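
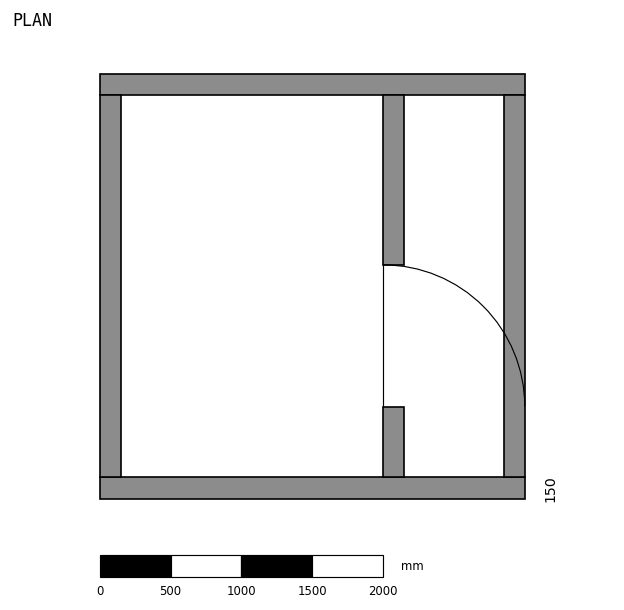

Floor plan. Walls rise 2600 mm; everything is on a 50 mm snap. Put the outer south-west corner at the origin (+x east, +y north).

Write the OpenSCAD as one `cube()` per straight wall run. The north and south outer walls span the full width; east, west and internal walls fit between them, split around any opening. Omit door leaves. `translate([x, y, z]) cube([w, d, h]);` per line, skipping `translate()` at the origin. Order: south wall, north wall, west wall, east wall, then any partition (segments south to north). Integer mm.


cube([3000, 150, 2600]);
translate([0, 2850, 0]) cube([3000, 150, 2600]);
translate([0, 150, 0]) cube([150, 2700, 2600]);
translate([2850, 150, 0]) cube([150, 2700, 2600]);
translate([2000, 150, 0]) cube([150, 500, 2600]);
translate([2000, 1650, 0]) cube([150, 1200, 2600]);


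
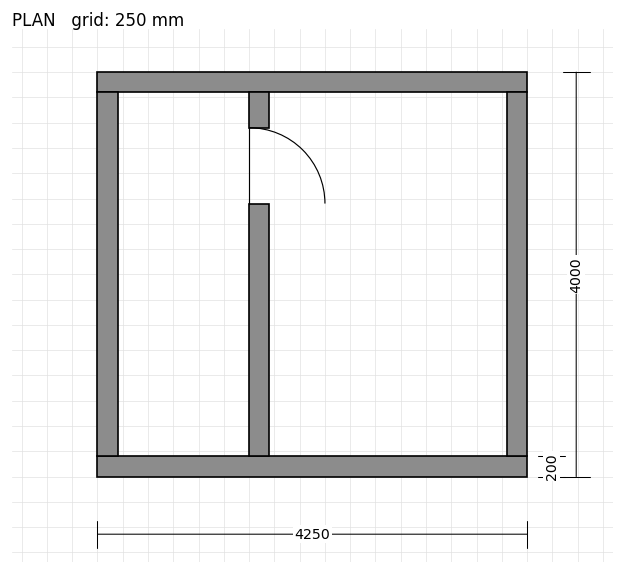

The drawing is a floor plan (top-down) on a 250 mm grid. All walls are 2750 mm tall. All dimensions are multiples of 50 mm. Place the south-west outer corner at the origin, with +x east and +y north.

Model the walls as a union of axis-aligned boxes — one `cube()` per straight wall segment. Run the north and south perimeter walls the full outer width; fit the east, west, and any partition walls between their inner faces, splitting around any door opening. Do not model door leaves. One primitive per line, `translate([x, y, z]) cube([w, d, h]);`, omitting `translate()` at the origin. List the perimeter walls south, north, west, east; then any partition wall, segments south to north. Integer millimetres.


cube([4250, 200, 2750]);
translate([0, 3800, 0]) cube([4250, 200, 2750]);
translate([0, 200, 0]) cube([200, 3600, 2750]);
translate([4050, 200, 0]) cube([200, 3600, 2750]);
translate([1500, 200, 0]) cube([200, 2500, 2750]);
translate([1500, 3450, 0]) cube([200, 350, 2750]);


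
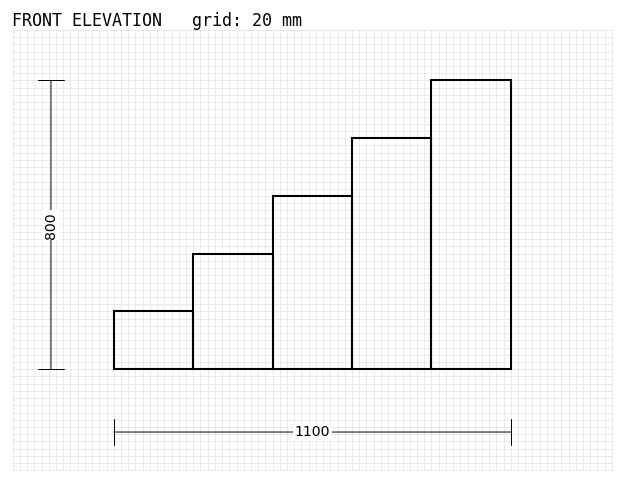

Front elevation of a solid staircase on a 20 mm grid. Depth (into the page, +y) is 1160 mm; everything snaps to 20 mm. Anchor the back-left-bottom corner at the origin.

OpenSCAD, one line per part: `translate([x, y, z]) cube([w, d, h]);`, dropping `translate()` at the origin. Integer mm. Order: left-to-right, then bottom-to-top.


cube([220, 1160, 160]);
translate([220, 0, 0]) cube([220, 1160, 320]);
translate([440, 0, 0]) cube([220, 1160, 480]);
translate([660, 0, 0]) cube([220, 1160, 640]);
translate([880, 0, 0]) cube([220, 1160, 800]);


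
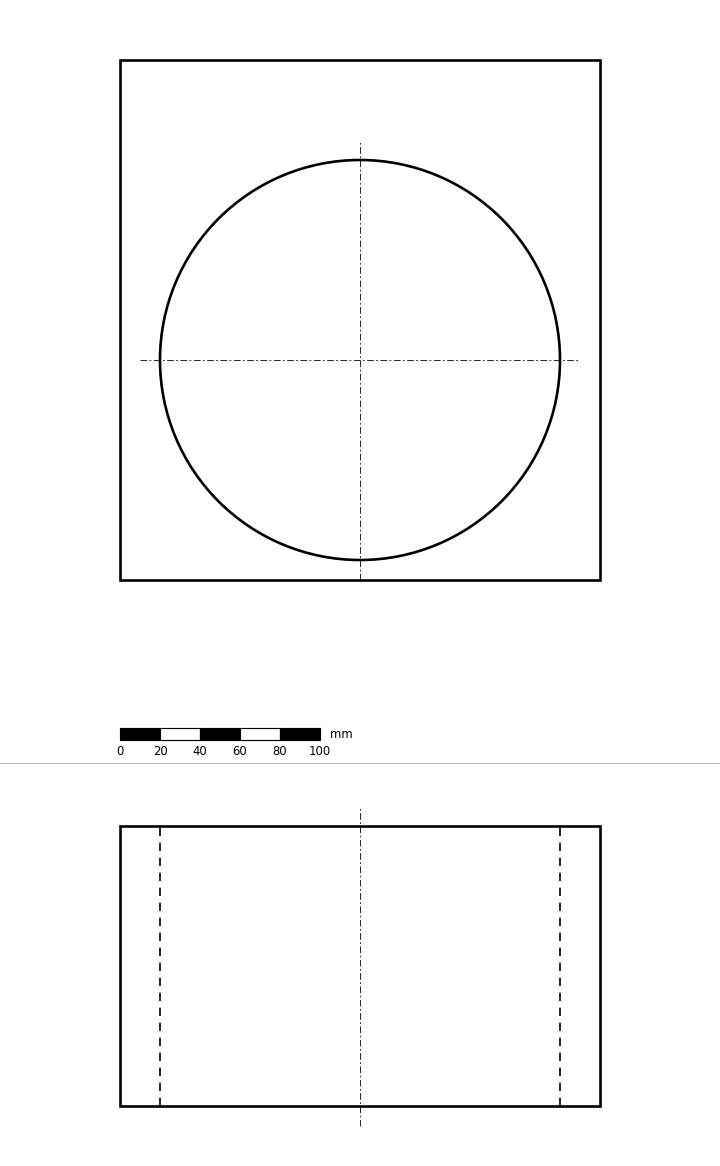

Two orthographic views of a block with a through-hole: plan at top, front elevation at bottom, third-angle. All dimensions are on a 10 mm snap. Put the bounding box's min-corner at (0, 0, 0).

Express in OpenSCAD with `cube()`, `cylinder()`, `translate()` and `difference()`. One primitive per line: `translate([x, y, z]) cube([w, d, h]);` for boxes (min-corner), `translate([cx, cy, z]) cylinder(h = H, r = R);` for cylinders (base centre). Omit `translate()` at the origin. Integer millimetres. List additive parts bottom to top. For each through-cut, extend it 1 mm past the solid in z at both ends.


difference() {
  cube([240, 260, 140]);
  translate([120, 110, -1]) cylinder(h = 142, r = 100);
}


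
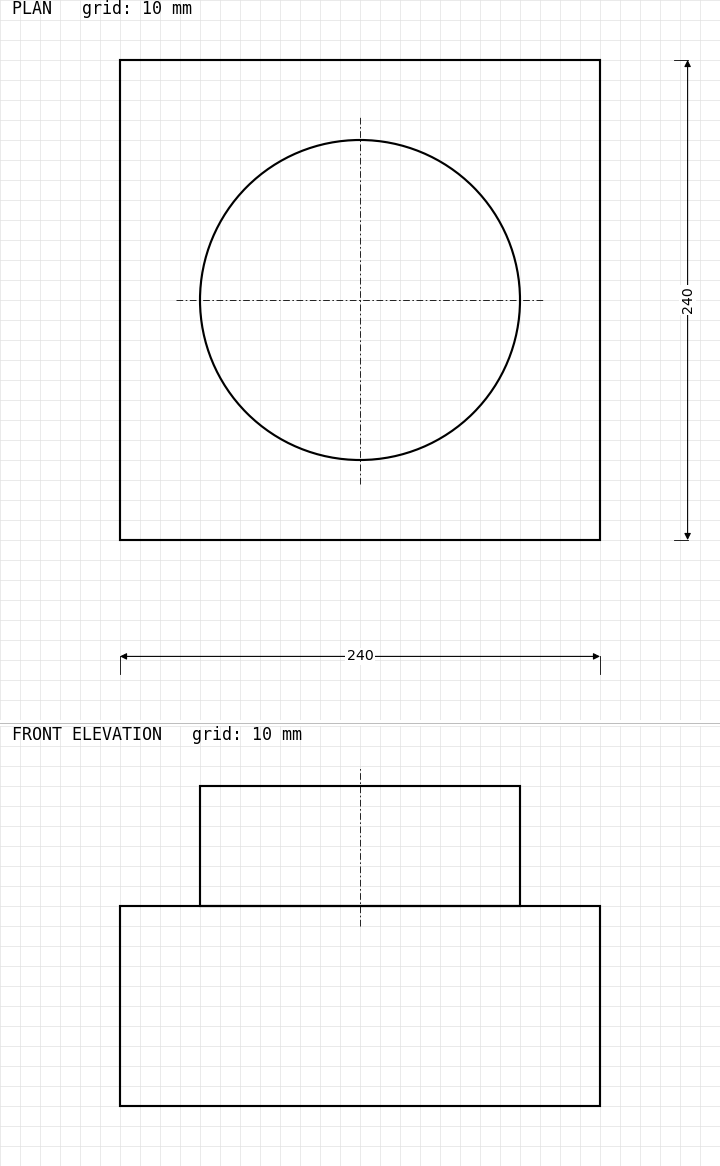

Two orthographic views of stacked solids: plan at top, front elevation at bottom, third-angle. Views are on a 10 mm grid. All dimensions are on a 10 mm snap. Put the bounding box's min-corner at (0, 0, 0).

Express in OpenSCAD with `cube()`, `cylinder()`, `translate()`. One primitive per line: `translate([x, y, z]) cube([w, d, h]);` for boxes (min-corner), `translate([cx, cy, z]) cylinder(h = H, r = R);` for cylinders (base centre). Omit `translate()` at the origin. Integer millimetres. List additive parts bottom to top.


cube([240, 240, 100]);
translate([120, 120, 100]) cylinder(h = 60, r = 80);


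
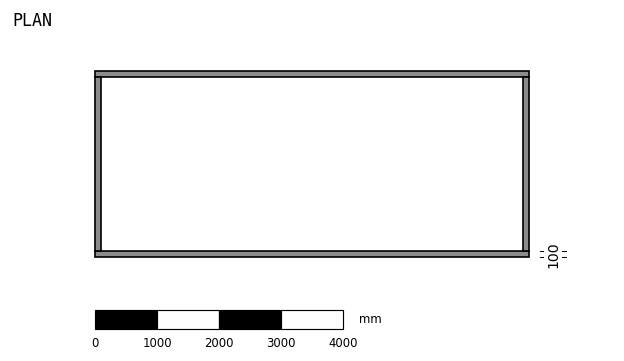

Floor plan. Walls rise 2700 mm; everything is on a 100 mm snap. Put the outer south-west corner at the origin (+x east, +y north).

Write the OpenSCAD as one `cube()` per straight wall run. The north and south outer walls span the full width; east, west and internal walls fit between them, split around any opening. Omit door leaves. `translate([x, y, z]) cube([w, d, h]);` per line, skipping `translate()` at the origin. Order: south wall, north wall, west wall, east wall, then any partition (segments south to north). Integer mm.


cube([7000, 100, 2700]);
translate([0, 2900, 0]) cube([7000, 100, 2700]);
translate([0, 100, 0]) cube([100, 2800, 2700]);
translate([6900, 100, 0]) cube([100, 2800, 2700]);


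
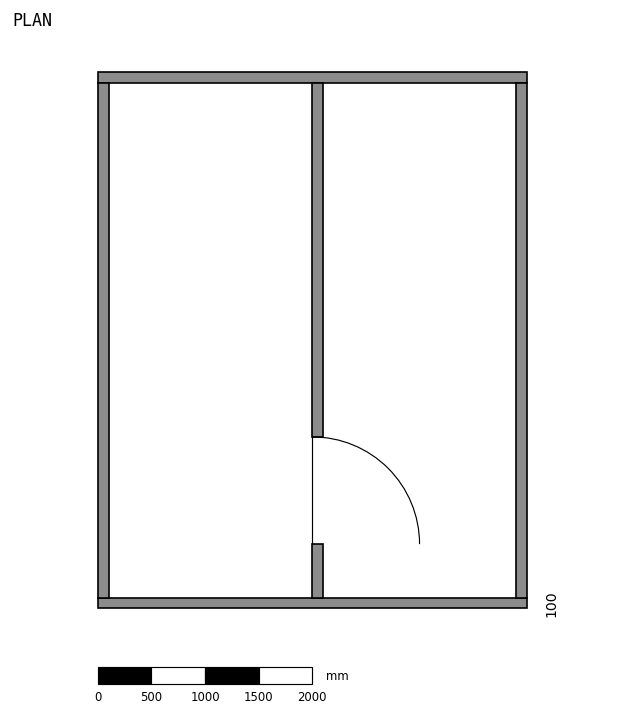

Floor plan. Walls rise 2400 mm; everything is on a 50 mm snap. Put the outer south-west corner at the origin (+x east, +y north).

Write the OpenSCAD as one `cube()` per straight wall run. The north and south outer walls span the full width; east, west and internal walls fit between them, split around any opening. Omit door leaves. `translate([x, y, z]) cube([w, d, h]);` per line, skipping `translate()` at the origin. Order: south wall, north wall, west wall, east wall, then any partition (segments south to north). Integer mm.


cube([4000, 100, 2400]);
translate([0, 4900, 0]) cube([4000, 100, 2400]);
translate([0, 100, 0]) cube([100, 4800, 2400]);
translate([3900, 100, 0]) cube([100, 4800, 2400]);
translate([2000, 100, 0]) cube([100, 500, 2400]);
translate([2000, 1600, 0]) cube([100, 3300, 2400]);


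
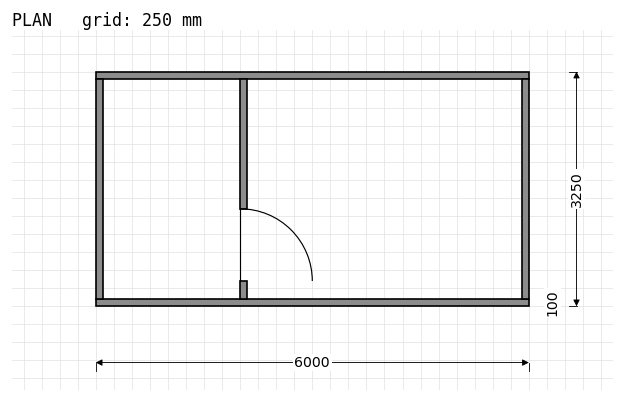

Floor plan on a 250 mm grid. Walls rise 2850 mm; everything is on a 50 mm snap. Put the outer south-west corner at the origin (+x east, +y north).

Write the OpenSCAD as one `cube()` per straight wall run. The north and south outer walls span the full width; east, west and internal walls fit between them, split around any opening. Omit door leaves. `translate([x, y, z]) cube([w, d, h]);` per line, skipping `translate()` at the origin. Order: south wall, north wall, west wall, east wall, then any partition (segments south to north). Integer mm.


cube([6000, 100, 2850]);
translate([0, 3150, 0]) cube([6000, 100, 2850]);
translate([0, 100, 0]) cube([100, 3050, 2850]);
translate([5900, 100, 0]) cube([100, 3050, 2850]);
translate([2000, 100, 0]) cube([100, 250, 2850]);
translate([2000, 1350, 0]) cube([100, 1800, 2850]);


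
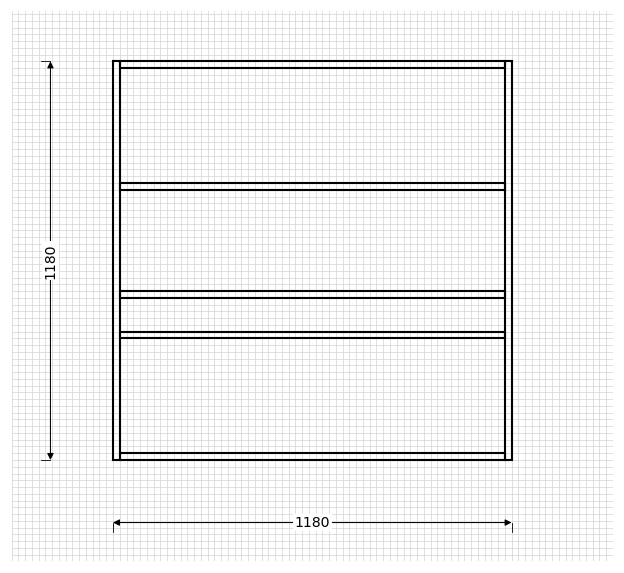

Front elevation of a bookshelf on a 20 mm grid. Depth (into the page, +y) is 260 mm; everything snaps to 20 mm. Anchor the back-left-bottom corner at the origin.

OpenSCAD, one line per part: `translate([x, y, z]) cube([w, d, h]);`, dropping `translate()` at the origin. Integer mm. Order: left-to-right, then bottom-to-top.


cube([20, 260, 1180]);
translate([20, 0, 0]) cube([1140, 260, 20]);
translate([20, 0, 360]) cube([1140, 260, 20]);
translate([20, 0, 480]) cube([1140, 260, 20]);
translate([20, 0, 800]) cube([1140, 260, 20]);
translate([20, 0, 1160]) cube([1140, 260, 20]);
translate([1160, 0, 0]) cube([20, 260, 1180]);


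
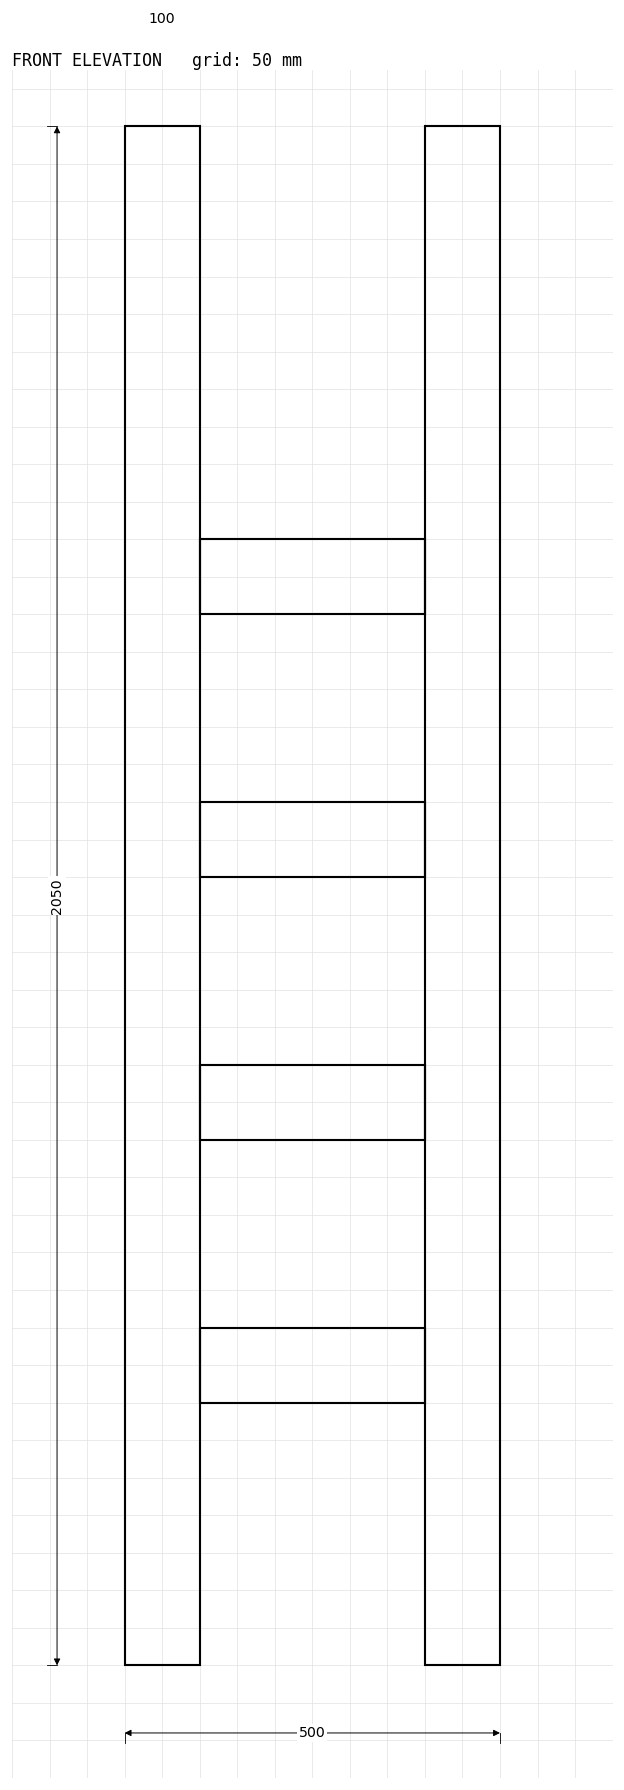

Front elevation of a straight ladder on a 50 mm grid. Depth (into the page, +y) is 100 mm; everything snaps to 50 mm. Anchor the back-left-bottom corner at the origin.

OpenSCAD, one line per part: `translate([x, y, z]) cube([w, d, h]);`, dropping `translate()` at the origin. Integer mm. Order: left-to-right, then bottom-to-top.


cube([100, 100, 2050]);
translate([100, 0, 350]) cube([300, 100, 100]);
translate([100, 0, 700]) cube([300, 100, 100]);
translate([100, 0, 1050]) cube([300, 100, 100]);
translate([100, 0, 1400]) cube([300, 100, 100]);
translate([400, 0, 0]) cube([100, 100, 2050]);


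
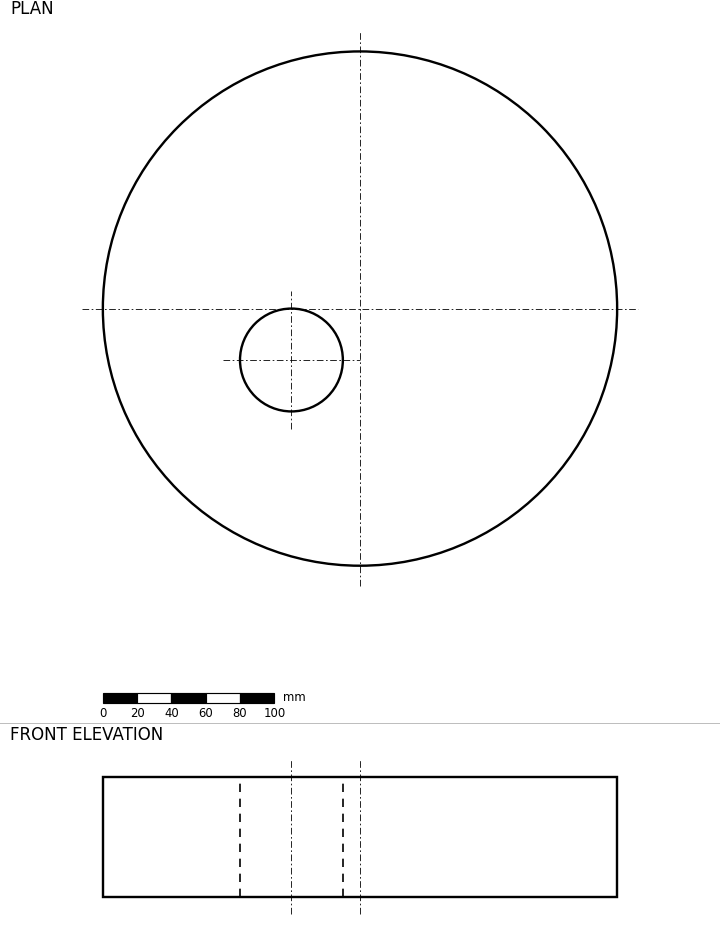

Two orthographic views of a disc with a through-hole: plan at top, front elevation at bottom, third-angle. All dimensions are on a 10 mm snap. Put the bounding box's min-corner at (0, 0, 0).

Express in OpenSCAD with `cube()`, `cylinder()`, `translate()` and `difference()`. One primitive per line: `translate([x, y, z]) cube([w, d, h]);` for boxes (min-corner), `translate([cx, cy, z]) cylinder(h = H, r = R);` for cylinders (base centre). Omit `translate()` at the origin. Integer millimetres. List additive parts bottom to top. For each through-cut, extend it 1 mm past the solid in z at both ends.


difference() {
  translate([150, 150, 0]) cylinder(h = 70, r = 150);
  translate([110, 120, -1]) cylinder(h = 72, r = 30);
}


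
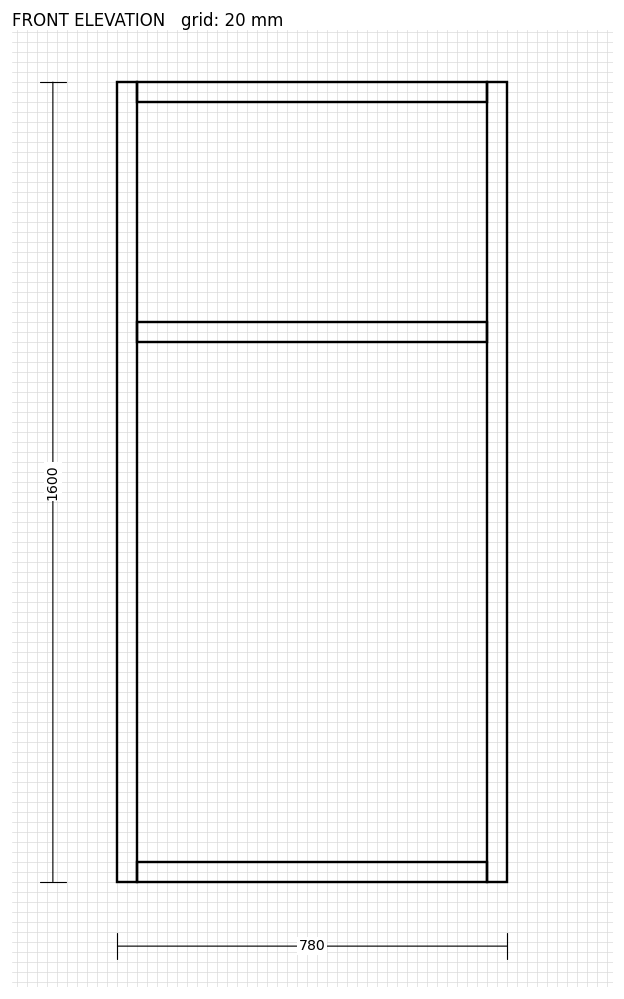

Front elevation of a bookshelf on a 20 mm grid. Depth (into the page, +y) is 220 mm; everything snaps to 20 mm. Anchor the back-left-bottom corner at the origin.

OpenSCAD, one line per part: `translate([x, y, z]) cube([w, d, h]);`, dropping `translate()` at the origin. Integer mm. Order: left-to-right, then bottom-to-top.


cube([40, 220, 1600]);
translate([40, 0, 0]) cube([700, 220, 40]);
translate([40, 0, 1080]) cube([700, 220, 40]);
translate([40, 0, 1560]) cube([700, 220, 40]);
translate([740, 0, 0]) cube([40, 220, 1600]);


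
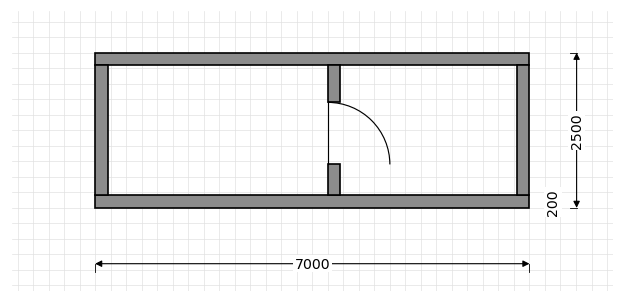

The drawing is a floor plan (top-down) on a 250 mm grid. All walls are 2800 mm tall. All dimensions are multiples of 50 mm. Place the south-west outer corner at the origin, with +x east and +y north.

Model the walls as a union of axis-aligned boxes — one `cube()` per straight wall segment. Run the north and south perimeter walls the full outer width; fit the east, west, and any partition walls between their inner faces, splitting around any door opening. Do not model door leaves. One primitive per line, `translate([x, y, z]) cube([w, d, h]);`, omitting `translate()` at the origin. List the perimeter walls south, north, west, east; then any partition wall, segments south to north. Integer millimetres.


cube([7000, 200, 2800]);
translate([0, 2300, 0]) cube([7000, 200, 2800]);
translate([0, 200, 0]) cube([200, 2100, 2800]);
translate([6800, 200, 0]) cube([200, 2100, 2800]);
translate([3750, 200, 0]) cube([200, 500, 2800]);
translate([3750, 1700, 0]) cube([200, 600, 2800]);


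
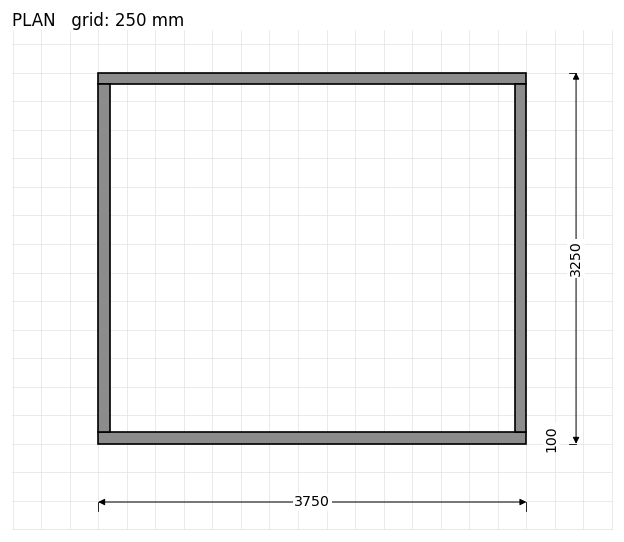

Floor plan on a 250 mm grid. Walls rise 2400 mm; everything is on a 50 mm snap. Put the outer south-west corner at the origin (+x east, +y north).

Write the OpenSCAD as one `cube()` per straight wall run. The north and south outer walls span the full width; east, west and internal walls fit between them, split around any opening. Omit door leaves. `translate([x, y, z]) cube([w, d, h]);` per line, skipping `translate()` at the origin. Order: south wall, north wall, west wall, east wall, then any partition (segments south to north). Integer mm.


cube([3750, 100, 2400]);
translate([0, 3150, 0]) cube([3750, 100, 2400]);
translate([0, 100, 0]) cube([100, 3050, 2400]);
translate([3650, 100, 0]) cube([100, 3050, 2400]);


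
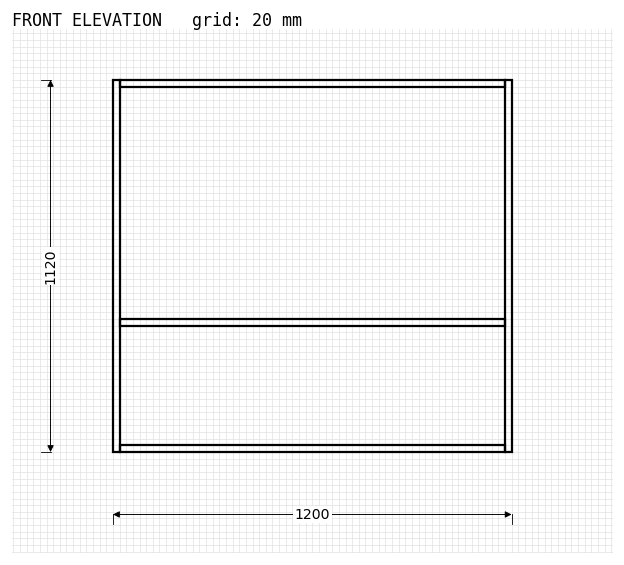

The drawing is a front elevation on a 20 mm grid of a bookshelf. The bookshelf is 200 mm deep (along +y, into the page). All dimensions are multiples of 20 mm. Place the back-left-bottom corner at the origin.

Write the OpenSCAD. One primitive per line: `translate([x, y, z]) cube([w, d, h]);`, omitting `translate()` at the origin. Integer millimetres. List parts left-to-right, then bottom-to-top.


cube([20, 200, 1120]);
translate([20, 0, 0]) cube([1160, 200, 20]);
translate([20, 0, 380]) cube([1160, 200, 20]);
translate([20, 0, 1100]) cube([1160, 200, 20]);
translate([1180, 0, 0]) cube([20, 200, 1120]);


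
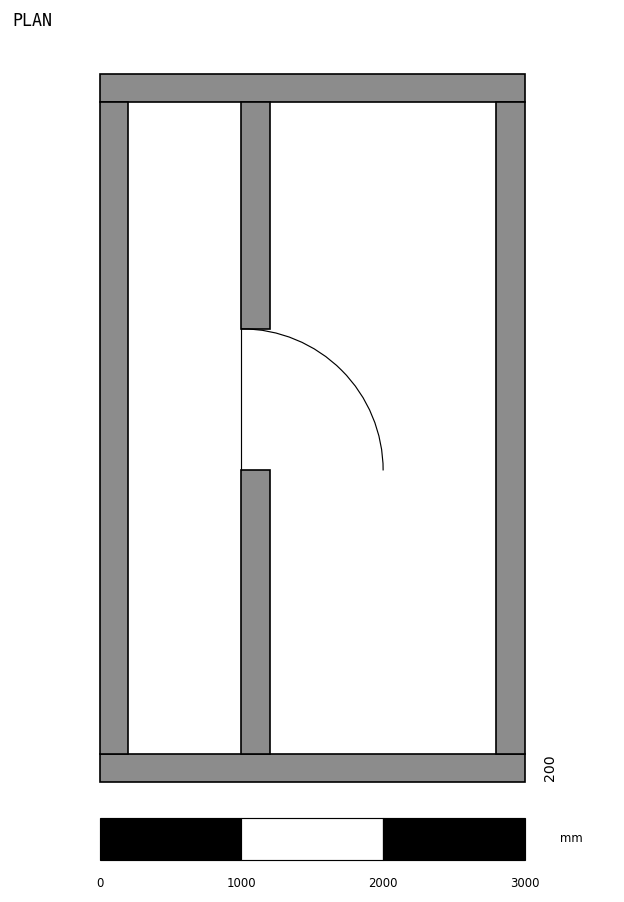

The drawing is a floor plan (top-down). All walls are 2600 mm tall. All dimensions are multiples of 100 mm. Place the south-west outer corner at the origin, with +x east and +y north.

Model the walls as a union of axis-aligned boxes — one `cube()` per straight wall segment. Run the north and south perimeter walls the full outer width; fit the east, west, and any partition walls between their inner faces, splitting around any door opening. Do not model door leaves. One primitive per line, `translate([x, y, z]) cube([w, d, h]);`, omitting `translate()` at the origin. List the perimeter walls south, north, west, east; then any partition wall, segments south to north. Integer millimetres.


cube([3000, 200, 2600]);
translate([0, 4800, 0]) cube([3000, 200, 2600]);
translate([0, 200, 0]) cube([200, 4600, 2600]);
translate([2800, 200, 0]) cube([200, 4600, 2600]);
translate([1000, 200, 0]) cube([200, 2000, 2600]);
translate([1000, 3200, 0]) cube([200, 1600, 2600]);


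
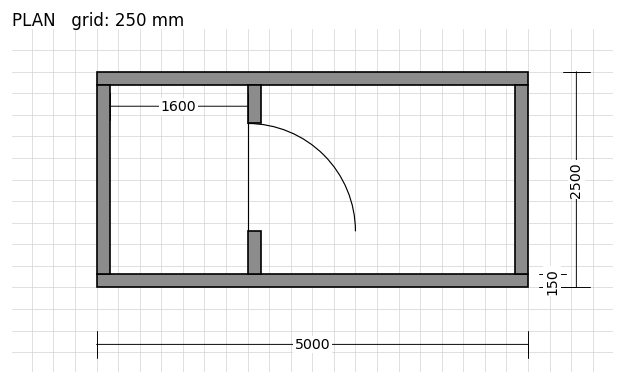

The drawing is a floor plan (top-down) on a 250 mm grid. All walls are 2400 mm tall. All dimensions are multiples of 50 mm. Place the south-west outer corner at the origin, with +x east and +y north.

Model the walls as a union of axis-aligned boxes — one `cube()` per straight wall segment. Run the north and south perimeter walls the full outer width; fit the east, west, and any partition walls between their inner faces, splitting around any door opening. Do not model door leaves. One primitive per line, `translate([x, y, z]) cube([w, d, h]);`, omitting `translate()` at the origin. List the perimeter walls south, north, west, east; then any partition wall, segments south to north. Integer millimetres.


cube([5000, 150, 2400]);
translate([0, 2350, 0]) cube([5000, 150, 2400]);
translate([0, 150, 0]) cube([150, 2200, 2400]);
translate([4850, 150, 0]) cube([150, 2200, 2400]);
translate([1750, 150, 0]) cube([150, 500, 2400]);
translate([1750, 1900, 0]) cube([150, 450, 2400]);


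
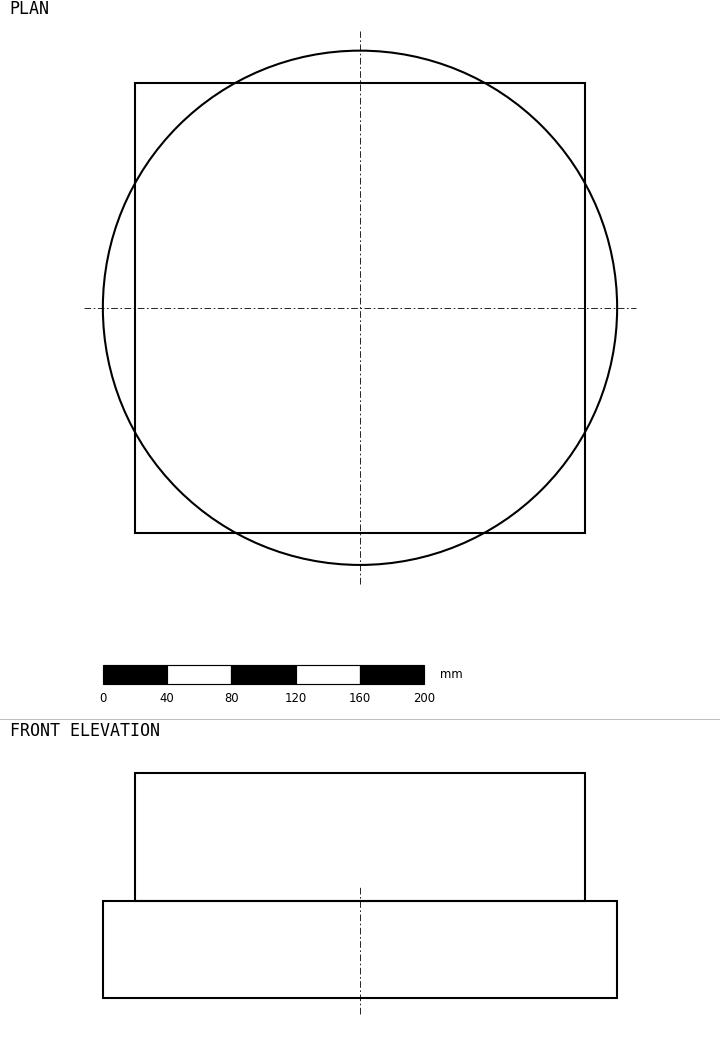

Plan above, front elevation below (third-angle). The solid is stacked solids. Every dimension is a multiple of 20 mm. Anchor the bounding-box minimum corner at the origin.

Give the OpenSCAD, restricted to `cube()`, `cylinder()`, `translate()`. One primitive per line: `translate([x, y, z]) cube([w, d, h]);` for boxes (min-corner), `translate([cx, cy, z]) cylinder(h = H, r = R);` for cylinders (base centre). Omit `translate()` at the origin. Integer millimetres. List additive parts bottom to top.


translate([160, 160, 0]) cylinder(h = 60, r = 160);
translate([20, 20, 60]) cube([280, 280, 80]);


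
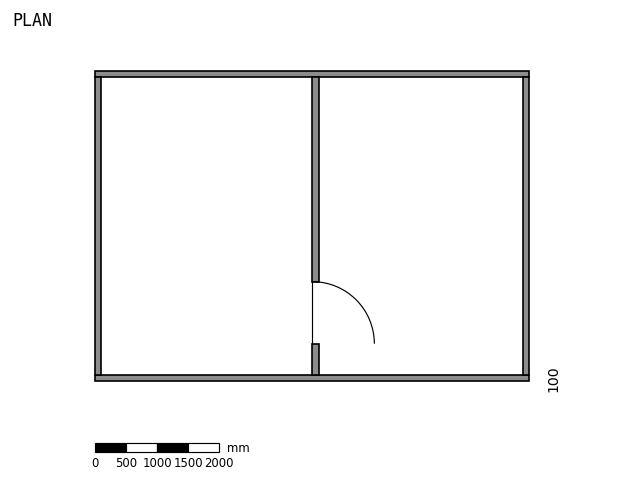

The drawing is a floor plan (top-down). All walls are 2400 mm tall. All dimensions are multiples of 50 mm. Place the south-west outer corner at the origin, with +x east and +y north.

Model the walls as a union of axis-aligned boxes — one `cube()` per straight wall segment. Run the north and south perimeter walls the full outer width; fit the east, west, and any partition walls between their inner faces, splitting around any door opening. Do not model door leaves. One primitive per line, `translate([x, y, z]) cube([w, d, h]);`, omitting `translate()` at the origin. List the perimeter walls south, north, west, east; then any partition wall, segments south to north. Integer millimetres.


cube([7000, 100, 2400]);
translate([0, 4900, 0]) cube([7000, 100, 2400]);
translate([0, 100, 0]) cube([100, 4800, 2400]);
translate([6900, 100, 0]) cube([100, 4800, 2400]);
translate([3500, 100, 0]) cube([100, 500, 2400]);
translate([3500, 1600, 0]) cube([100, 3300, 2400]);


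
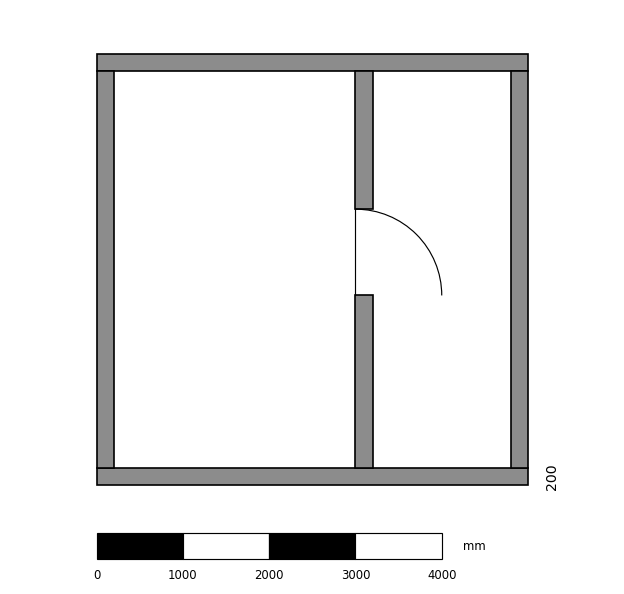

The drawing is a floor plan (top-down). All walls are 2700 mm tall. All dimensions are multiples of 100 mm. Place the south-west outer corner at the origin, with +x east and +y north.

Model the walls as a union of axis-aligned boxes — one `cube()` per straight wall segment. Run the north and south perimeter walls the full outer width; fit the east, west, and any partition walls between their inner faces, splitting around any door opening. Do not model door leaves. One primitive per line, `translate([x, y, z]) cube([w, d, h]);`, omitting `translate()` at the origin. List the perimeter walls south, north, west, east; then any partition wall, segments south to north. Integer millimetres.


cube([5000, 200, 2700]);
translate([0, 4800, 0]) cube([5000, 200, 2700]);
translate([0, 200, 0]) cube([200, 4600, 2700]);
translate([4800, 200, 0]) cube([200, 4600, 2700]);
translate([3000, 200, 0]) cube([200, 2000, 2700]);
translate([3000, 3200, 0]) cube([200, 1600, 2700]);


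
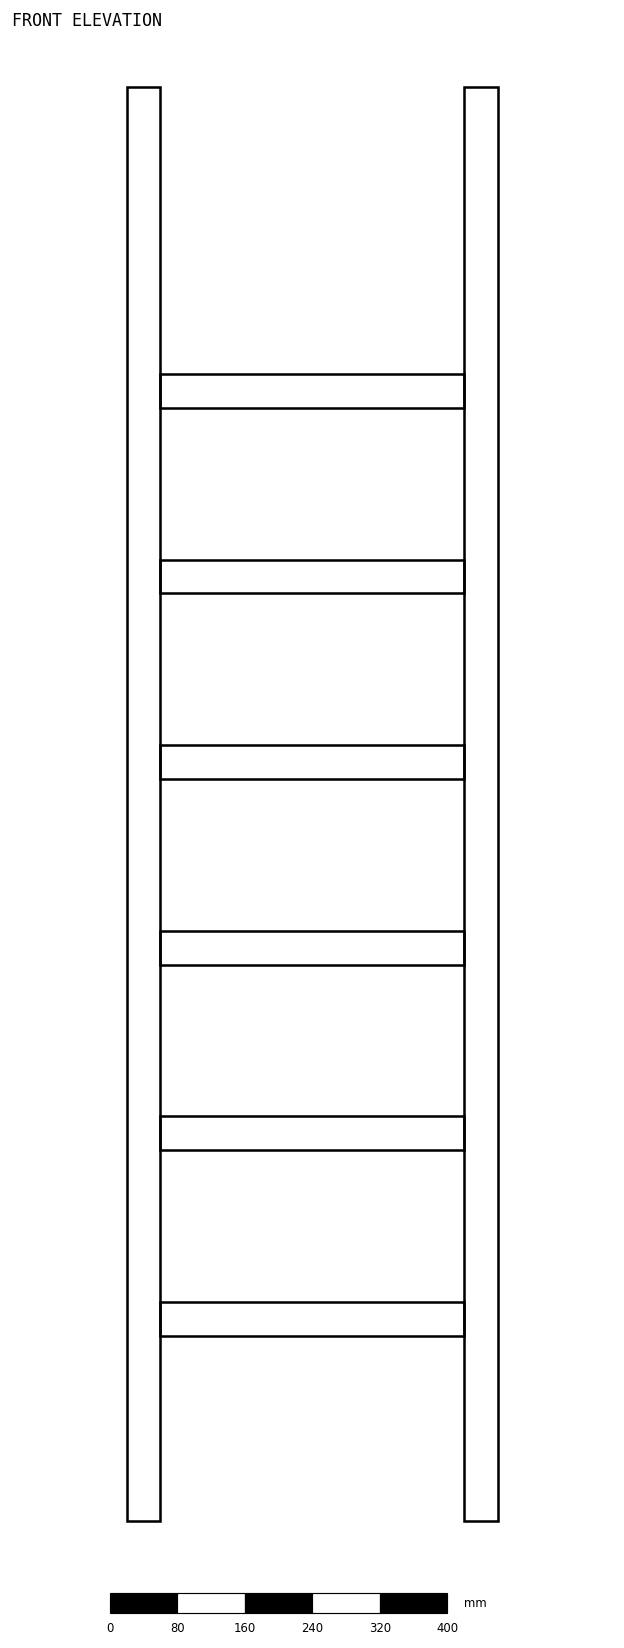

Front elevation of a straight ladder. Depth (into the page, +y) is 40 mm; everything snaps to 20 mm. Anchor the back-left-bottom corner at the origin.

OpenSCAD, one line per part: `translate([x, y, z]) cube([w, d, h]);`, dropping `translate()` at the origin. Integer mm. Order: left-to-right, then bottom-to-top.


cube([40, 40, 1700]);
translate([40, 0, 220]) cube([360, 40, 40]);
translate([40, 0, 440]) cube([360, 40, 40]);
translate([40, 0, 660]) cube([360, 40, 40]);
translate([40, 0, 880]) cube([360, 40, 40]);
translate([40, 0, 1100]) cube([360, 40, 40]);
translate([40, 0, 1320]) cube([360, 40, 40]);
translate([400, 0, 0]) cube([40, 40, 1700]);


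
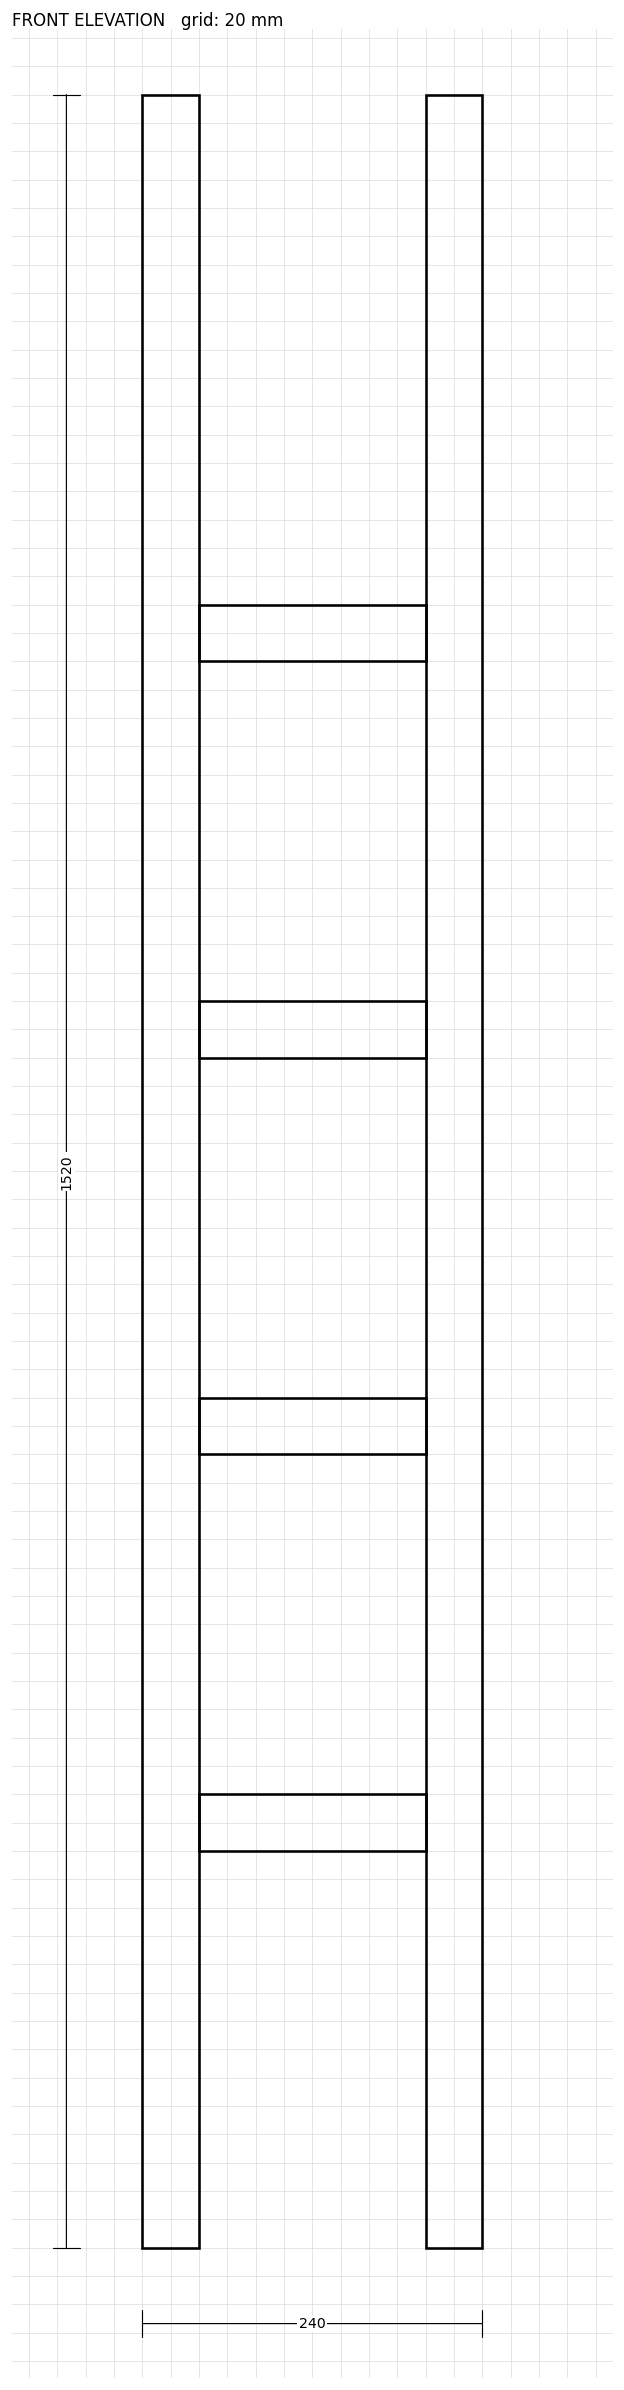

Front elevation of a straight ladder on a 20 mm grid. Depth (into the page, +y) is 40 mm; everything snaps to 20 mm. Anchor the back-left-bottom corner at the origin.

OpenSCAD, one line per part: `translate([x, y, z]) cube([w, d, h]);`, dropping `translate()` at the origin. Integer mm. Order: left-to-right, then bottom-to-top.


cube([40, 40, 1520]);
translate([40, 0, 280]) cube([160, 40, 40]);
translate([40, 0, 560]) cube([160, 40, 40]);
translate([40, 0, 840]) cube([160, 40, 40]);
translate([40, 0, 1120]) cube([160, 40, 40]);
translate([200, 0, 0]) cube([40, 40, 1520]);


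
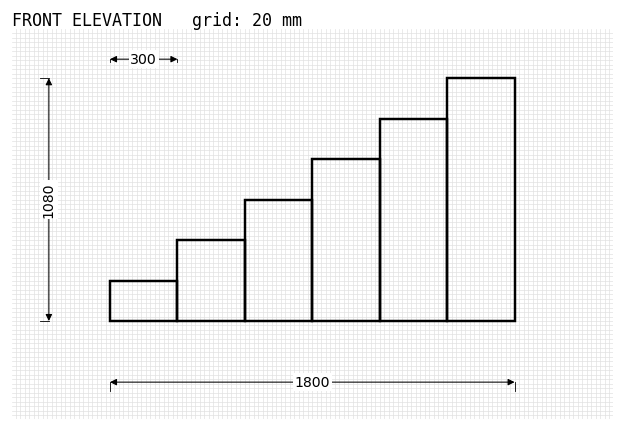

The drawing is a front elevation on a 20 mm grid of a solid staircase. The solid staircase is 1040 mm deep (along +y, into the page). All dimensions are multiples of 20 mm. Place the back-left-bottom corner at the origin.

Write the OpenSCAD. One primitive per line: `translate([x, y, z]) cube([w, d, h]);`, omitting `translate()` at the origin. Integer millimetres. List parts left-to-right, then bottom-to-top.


cube([300, 1040, 180]);
translate([300, 0, 0]) cube([300, 1040, 360]);
translate([600, 0, 0]) cube([300, 1040, 540]);
translate([900, 0, 0]) cube([300, 1040, 720]);
translate([1200, 0, 0]) cube([300, 1040, 900]);
translate([1500, 0, 0]) cube([300, 1040, 1080]);


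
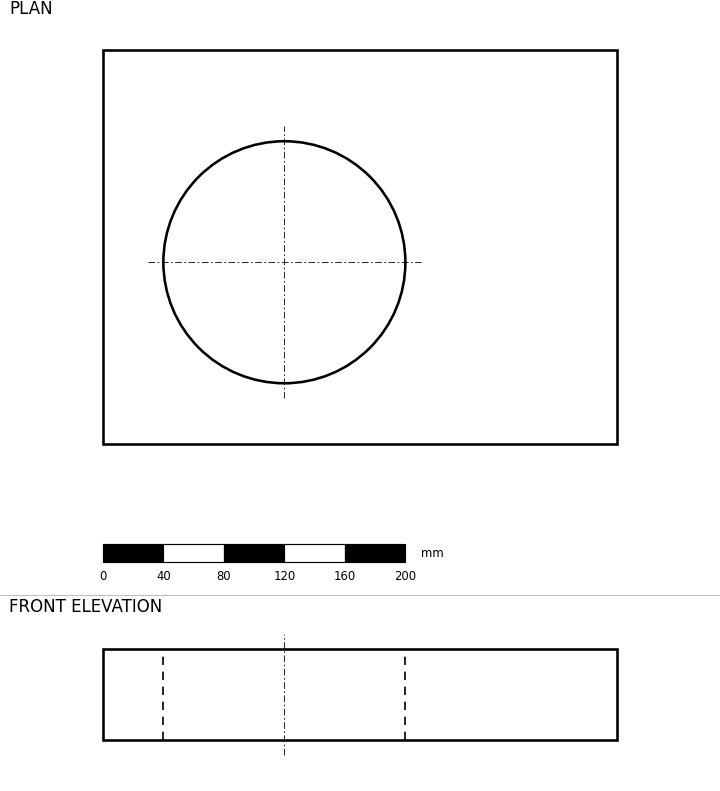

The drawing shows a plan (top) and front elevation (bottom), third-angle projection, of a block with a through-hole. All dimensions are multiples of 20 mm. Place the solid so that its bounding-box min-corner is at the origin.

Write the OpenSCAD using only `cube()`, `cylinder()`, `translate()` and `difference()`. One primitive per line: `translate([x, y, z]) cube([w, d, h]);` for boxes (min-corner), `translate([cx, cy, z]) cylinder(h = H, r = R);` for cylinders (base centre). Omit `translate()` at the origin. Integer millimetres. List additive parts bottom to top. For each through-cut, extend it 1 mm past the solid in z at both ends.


difference() {
  cube([340, 260, 60]);
  translate([120, 120, -1]) cylinder(h = 62, r = 80);
}


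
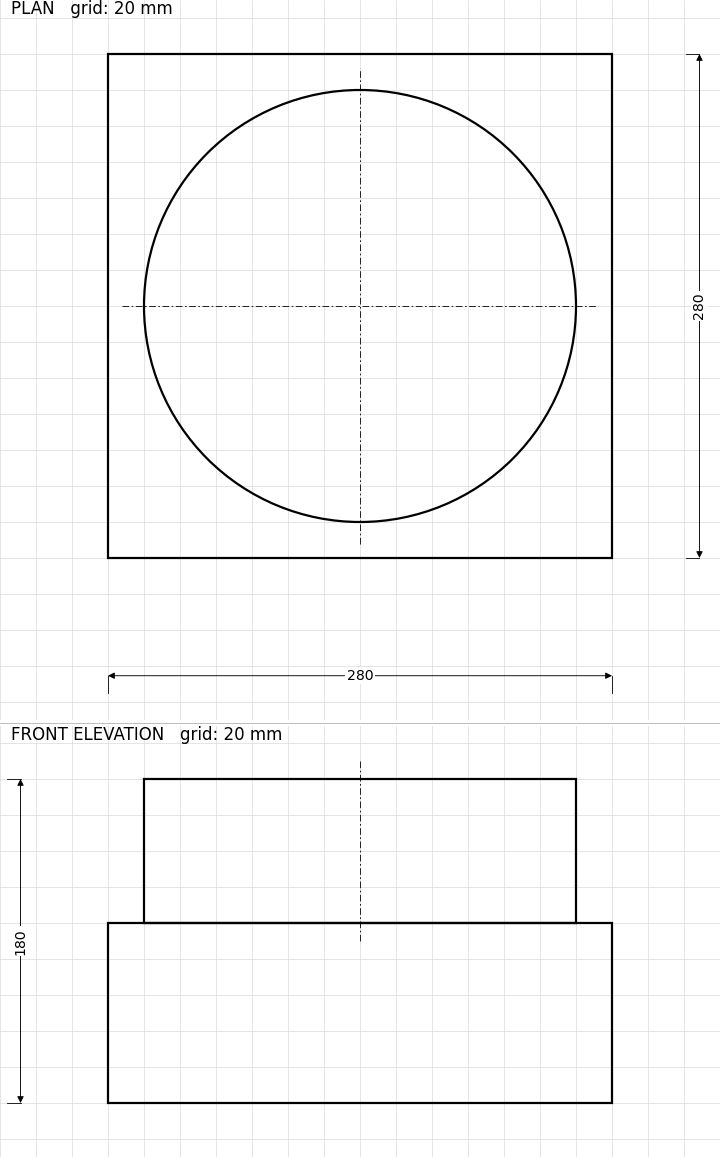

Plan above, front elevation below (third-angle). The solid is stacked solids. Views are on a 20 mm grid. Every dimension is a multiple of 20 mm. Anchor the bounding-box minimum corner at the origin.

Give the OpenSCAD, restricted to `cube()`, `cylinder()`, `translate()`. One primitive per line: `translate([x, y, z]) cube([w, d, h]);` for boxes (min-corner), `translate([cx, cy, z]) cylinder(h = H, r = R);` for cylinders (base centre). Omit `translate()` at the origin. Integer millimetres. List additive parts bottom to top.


cube([280, 280, 100]);
translate([140, 140, 100]) cylinder(h = 80, r = 120);


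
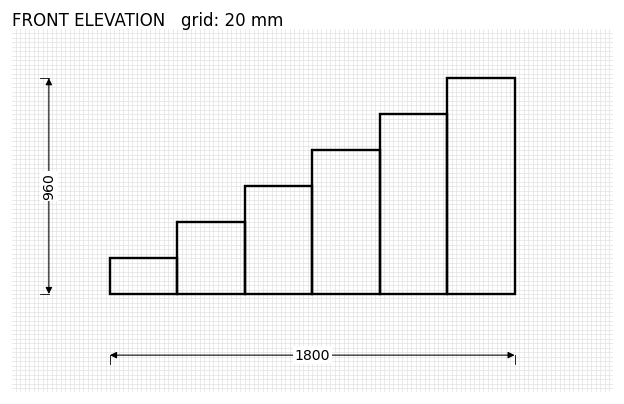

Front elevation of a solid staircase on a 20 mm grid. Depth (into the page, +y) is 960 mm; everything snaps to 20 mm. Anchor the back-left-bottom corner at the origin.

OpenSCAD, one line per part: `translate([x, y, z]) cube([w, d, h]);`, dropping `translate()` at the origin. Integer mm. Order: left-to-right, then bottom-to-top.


cube([300, 960, 160]);
translate([300, 0, 0]) cube([300, 960, 320]);
translate([600, 0, 0]) cube([300, 960, 480]);
translate([900, 0, 0]) cube([300, 960, 640]);
translate([1200, 0, 0]) cube([300, 960, 800]);
translate([1500, 0, 0]) cube([300, 960, 960]);


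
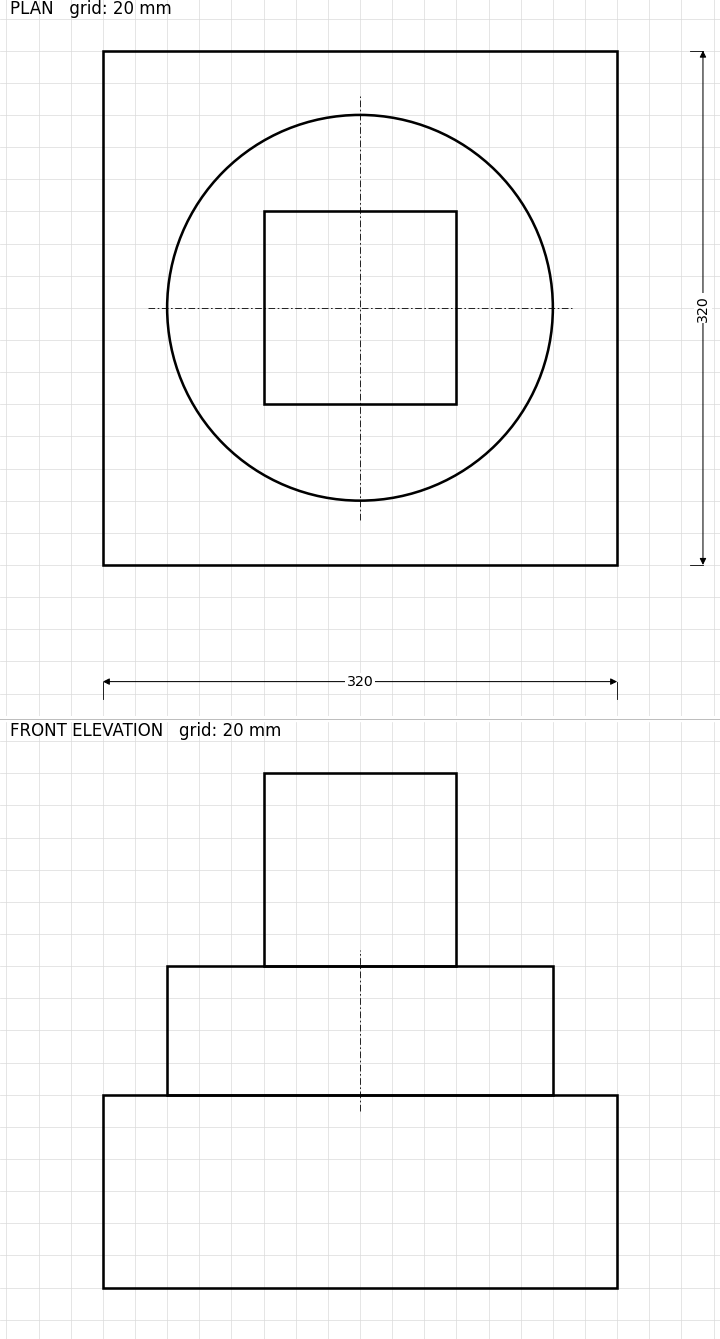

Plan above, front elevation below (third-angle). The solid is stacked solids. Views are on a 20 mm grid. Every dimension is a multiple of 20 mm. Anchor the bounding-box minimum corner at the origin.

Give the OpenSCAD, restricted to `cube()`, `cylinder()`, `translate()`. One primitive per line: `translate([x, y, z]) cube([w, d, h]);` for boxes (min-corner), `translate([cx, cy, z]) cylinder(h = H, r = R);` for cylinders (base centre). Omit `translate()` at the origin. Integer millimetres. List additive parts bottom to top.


cube([320, 320, 120]);
translate([160, 160, 120]) cylinder(h = 80, r = 120);
translate([100, 100, 200]) cube([120, 120, 120]);


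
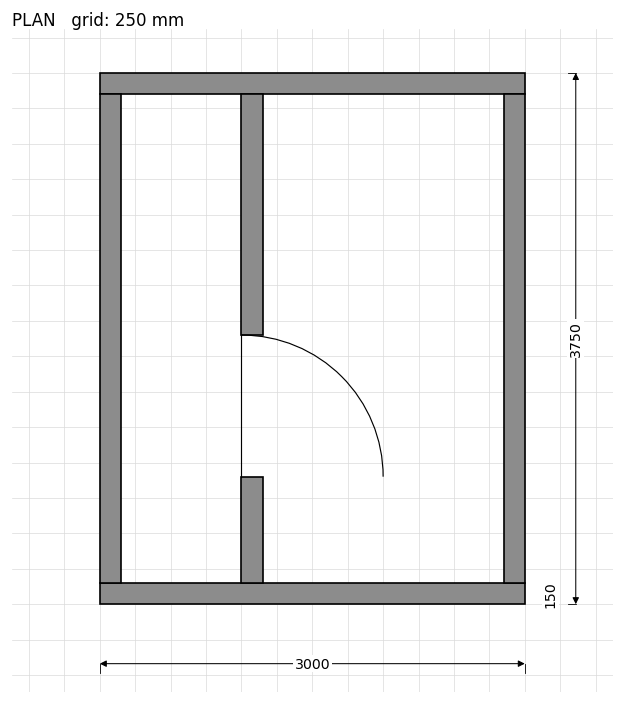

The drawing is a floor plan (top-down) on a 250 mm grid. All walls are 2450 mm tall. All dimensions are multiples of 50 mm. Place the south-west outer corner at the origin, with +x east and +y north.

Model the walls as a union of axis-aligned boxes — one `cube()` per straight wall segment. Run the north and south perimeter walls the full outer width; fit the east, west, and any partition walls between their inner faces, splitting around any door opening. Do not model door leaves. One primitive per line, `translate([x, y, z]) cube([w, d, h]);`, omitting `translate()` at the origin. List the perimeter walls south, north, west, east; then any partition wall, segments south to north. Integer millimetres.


cube([3000, 150, 2450]);
translate([0, 3600, 0]) cube([3000, 150, 2450]);
translate([0, 150, 0]) cube([150, 3450, 2450]);
translate([2850, 150, 0]) cube([150, 3450, 2450]);
translate([1000, 150, 0]) cube([150, 750, 2450]);
translate([1000, 1900, 0]) cube([150, 1700, 2450]);


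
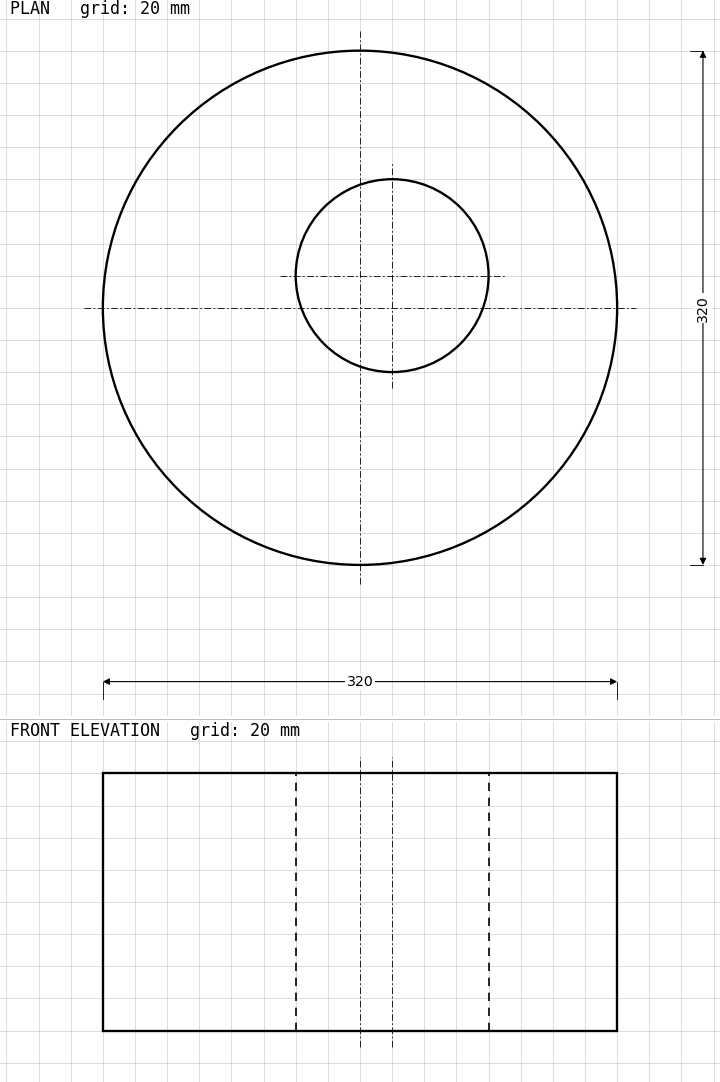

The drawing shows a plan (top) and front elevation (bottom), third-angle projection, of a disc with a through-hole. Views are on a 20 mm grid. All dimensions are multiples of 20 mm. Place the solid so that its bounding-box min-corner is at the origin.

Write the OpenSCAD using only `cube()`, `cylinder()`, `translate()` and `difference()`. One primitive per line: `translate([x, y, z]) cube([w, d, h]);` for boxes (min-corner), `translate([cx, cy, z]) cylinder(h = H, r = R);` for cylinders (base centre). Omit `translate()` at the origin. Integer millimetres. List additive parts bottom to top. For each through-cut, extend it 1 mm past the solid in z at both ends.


difference() {
  translate([160, 160, 0]) cylinder(h = 160, r = 160);
  translate([180, 180, -1]) cylinder(h = 162, r = 60);
}


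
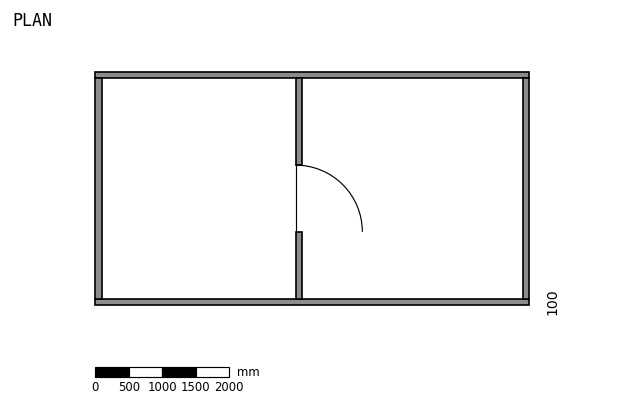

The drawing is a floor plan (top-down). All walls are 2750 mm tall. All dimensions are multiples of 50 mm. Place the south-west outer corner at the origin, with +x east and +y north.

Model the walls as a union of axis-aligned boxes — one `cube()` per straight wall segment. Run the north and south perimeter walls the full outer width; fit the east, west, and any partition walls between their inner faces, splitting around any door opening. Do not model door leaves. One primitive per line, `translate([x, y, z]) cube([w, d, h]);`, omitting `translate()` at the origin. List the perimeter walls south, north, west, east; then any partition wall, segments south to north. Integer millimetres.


cube([6500, 100, 2750]);
translate([0, 3400, 0]) cube([6500, 100, 2750]);
translate([0, 100, 0]) cube([100, 3300, 2750]);
translate([6400, 100, 0]) cube([100, 3300, 2750]);
translate([3000, 100, 0]) cube([100, 1000, 2750]);
translate([3000, 2100, 0]) cube([100, 1300, 2750]);


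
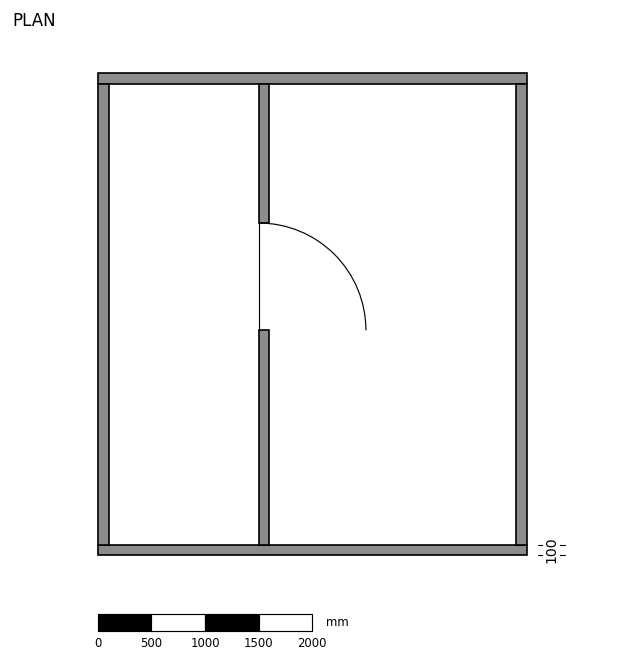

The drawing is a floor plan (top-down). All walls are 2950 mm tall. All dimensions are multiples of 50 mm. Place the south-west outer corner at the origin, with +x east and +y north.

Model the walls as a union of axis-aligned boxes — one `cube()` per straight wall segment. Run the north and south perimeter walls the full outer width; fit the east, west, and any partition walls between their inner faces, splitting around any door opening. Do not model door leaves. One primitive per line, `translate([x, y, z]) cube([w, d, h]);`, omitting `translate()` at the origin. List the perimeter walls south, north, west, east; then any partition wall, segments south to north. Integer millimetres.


cube([4000, 100, 2950]);
translate([0, 4400, 0]) cube([4000, 100, 2950]);
translate([0, 100, 0]) cube([100, 4300, 2950]);
translate([3900, 100, 0]) cube([100, 4300, 2950]);
translate([1500, 100, 0]) cube([100, 2000, 2950]);
translate([1500, 3100, 0]) cube([100, 1300, 2950]);


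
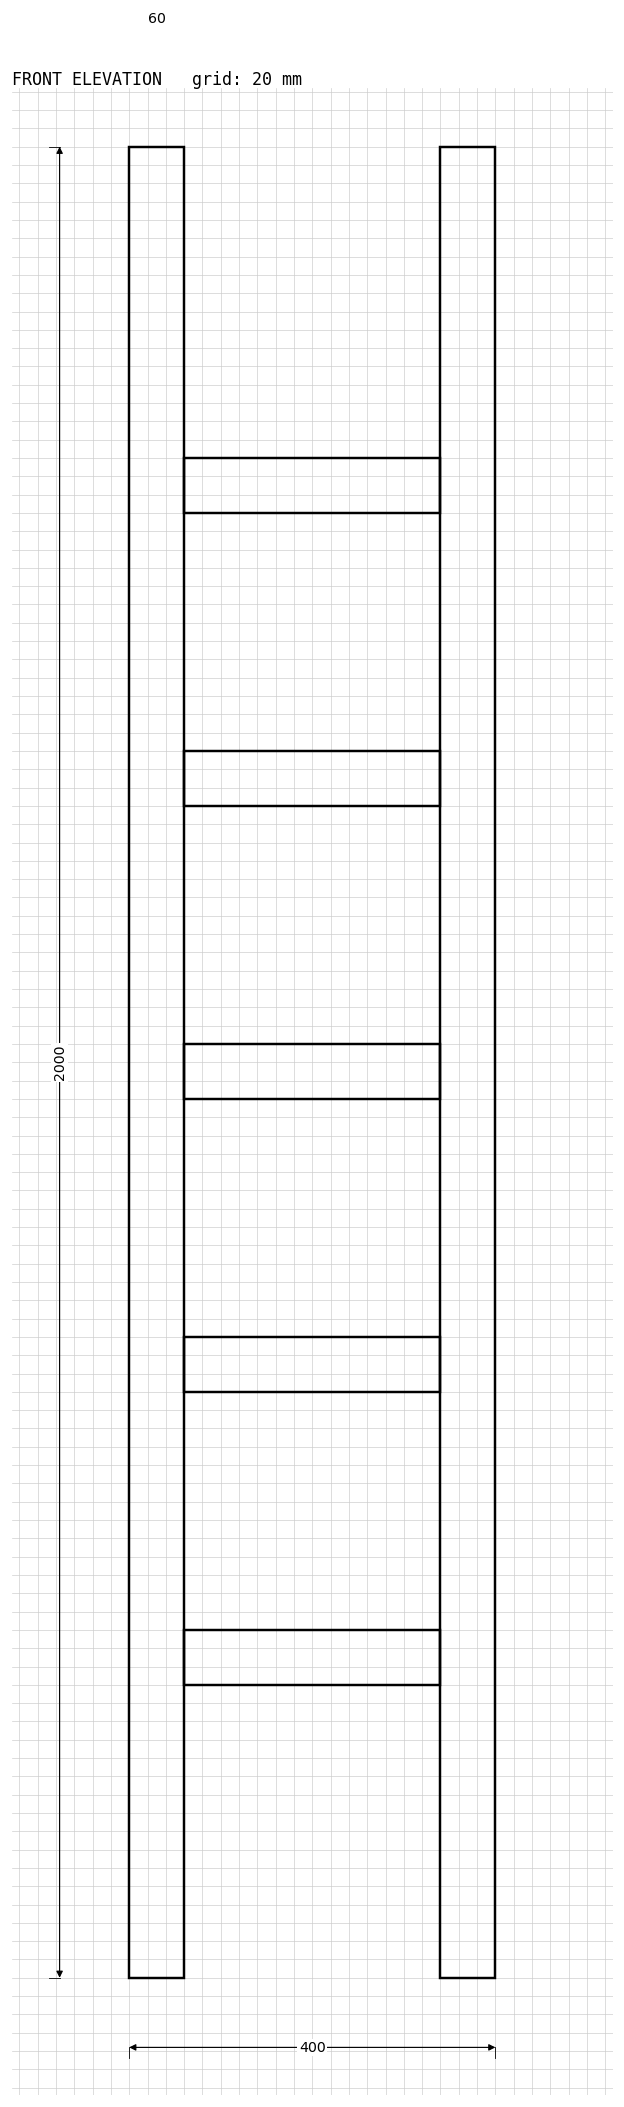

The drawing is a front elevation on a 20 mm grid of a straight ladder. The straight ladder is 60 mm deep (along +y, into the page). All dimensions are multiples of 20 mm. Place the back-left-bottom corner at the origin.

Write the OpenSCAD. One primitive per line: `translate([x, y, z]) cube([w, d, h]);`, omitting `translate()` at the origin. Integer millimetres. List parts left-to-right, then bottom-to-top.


cube([60, 60, 2000]);
translate([60, 0, 320]) cube([280, 60, 60]);
translate([60, 0, 640]) cube([280, 60, 60]);
translate([60, 0, 960]) cube([280, 60, 60]);
translate([60, 0, 1280]) cube([280, 60, 60]);
translate([60, 0, 1600]) cube([280, 60, 60]);
translate([340, 0, 0]) cube([60, 60, 2000]);


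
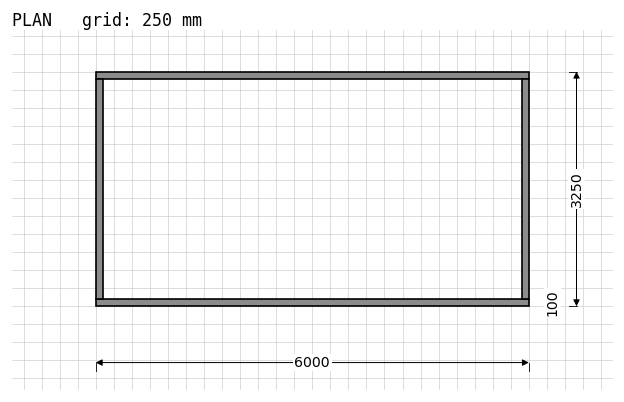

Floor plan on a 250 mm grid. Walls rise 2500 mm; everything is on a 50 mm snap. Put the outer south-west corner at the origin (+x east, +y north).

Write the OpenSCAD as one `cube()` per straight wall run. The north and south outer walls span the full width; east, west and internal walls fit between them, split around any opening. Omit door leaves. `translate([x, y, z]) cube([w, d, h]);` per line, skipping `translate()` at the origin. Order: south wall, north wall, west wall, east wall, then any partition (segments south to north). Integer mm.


cube([6000, 100, 2500]);
translate([0, 3150, 0]) cube([6000, 100, 2500]);
translate([0, 100, 0]) cube([100, 3050, 2500]);
translate([5900, 100, 0]) cube([100, 3050, 2500]);


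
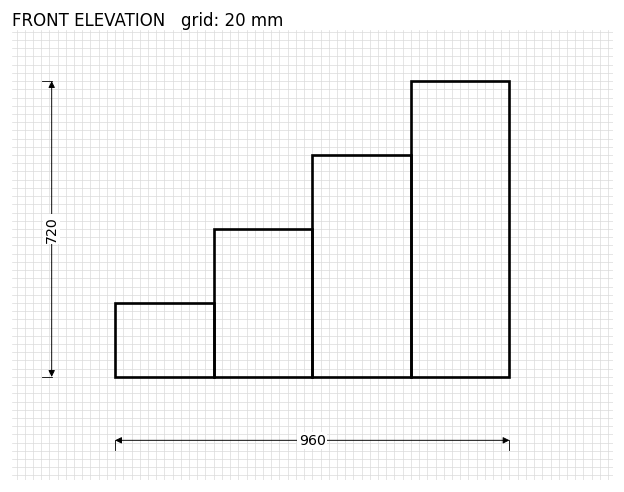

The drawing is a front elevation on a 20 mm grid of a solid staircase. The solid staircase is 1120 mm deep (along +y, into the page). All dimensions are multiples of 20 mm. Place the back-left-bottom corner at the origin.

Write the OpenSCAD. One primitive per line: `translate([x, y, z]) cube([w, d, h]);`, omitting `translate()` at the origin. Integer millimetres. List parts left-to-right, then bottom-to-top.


cube([240, 1120, 180]);
translate([240, 0, 0]) cube([240, 1120, 360]);
translate([480, 0, 0]) cube([240, 1120, 540]);
translate([720, 0, 0]) cube([240, 1120, 720]);


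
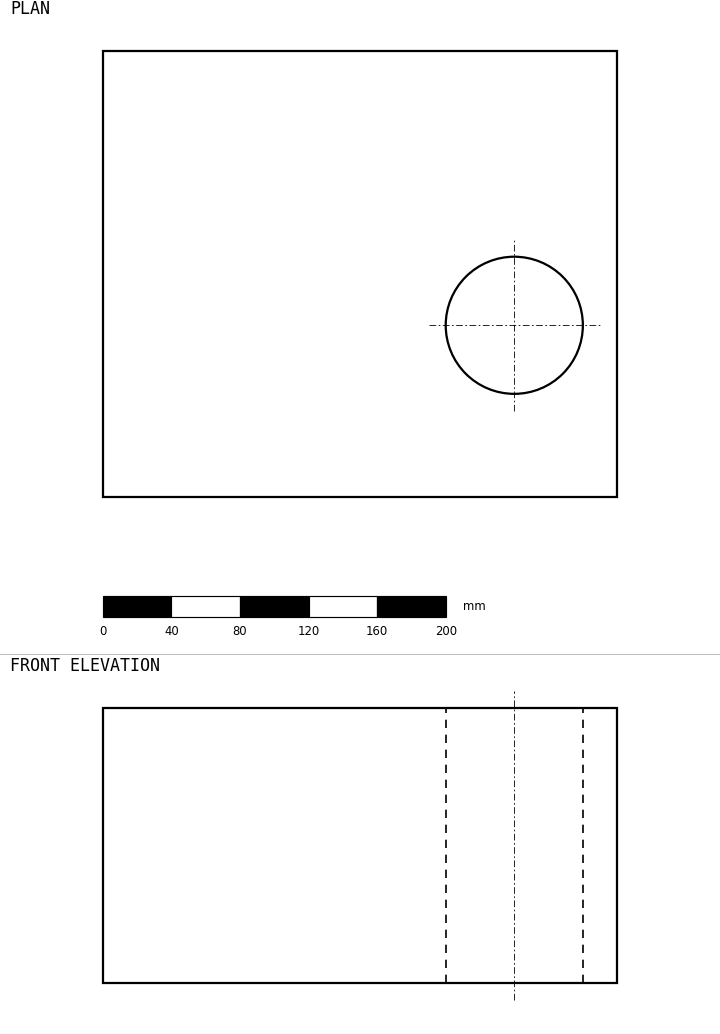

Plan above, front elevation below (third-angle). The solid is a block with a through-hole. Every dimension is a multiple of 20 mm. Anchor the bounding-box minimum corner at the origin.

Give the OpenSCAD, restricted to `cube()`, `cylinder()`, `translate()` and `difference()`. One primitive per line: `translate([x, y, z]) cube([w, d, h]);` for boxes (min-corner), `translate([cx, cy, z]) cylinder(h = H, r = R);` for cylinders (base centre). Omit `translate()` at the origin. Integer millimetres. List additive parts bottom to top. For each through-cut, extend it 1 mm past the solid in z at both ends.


difference() {
  cube([300, 260, 160]);
  translate([240, 100, -1]) cylinder(h = 162, r = 40);
}


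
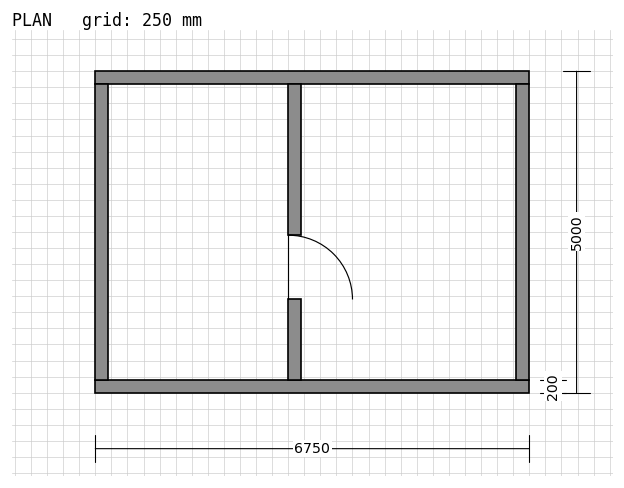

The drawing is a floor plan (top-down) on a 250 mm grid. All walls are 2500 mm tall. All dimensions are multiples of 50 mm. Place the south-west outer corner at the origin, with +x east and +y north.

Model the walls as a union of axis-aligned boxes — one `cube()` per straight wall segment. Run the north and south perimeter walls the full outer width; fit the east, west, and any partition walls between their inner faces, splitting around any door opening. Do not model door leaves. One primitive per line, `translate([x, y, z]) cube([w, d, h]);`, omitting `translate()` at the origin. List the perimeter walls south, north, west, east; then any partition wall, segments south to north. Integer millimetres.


cube([6750, 200, 2500]);
translate([0, 4800, 0]) cube([6750, 200, 2500]);
translate([0, 200, 0]) cube([200, 4600, 2500]);
translate([6550, 200, 0]) cube([200, 4600, 2500]);
translate([3000, 200, 0]) cube([200, 1250, 2500]);
translate([3000, 2450, 0]) cube([200, 2350, 2500]);


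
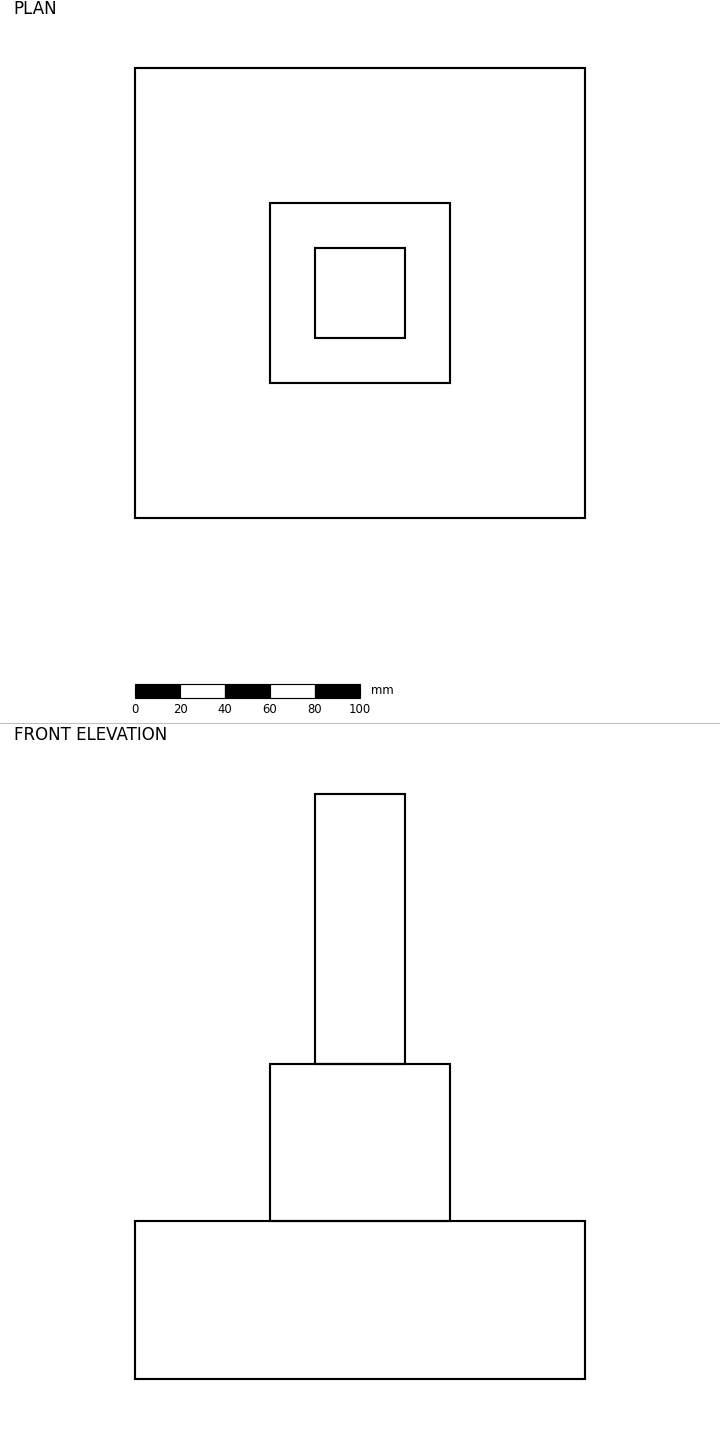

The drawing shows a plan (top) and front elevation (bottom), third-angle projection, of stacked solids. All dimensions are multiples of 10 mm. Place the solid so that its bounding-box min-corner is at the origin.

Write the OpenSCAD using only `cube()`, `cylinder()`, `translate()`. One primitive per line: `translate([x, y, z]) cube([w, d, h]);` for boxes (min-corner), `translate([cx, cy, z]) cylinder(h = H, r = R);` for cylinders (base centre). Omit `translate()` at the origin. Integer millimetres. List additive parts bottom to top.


cube([200, 200, 70]);
translate([60, 60, 70]) cube([80, 80, 70]);
translate([80, 80, 140]) cube([40, 40, 120]);
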